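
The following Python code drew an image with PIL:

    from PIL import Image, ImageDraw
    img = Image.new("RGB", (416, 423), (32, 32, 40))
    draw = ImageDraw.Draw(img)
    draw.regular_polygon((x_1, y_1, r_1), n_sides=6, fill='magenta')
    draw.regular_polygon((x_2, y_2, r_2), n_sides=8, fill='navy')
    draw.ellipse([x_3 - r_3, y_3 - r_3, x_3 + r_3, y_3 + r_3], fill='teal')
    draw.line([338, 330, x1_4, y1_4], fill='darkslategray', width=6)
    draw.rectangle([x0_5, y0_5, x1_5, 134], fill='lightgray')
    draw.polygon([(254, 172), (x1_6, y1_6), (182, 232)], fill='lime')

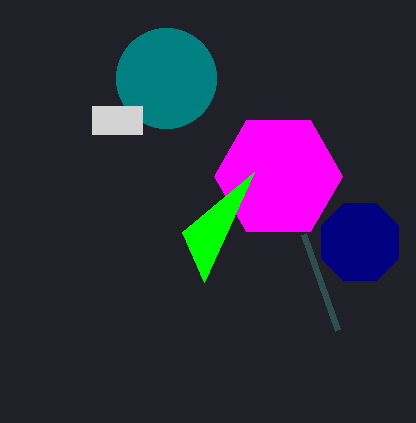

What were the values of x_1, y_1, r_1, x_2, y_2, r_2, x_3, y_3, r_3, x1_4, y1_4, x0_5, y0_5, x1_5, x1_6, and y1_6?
x_1 = 278; y_1 = 176; r_1 = 64; x_2 = 360; y_2 = 242; r_2 = 42; x_3 = 166; y_3 = 78; r_3 = 50; x1_4 = 304; y1_4 = 234; x0_5 = 92; y0_5 = 106; x1_5 = 142; x1_6 = 204; y1_6 = 282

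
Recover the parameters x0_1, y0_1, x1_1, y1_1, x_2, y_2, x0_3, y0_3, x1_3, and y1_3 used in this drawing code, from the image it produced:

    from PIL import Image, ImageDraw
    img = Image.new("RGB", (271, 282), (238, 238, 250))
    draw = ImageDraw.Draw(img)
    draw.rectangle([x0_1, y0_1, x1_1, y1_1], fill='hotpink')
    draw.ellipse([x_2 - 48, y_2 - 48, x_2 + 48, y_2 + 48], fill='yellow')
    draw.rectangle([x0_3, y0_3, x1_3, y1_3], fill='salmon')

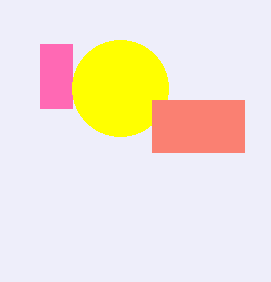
x0_1 = 40, y0_1 = 44, x1_1 = 72, y1_1 = 108, x_2 = 120, y_2 = 88, x0_3 = 152, y0_3 = 100, x1_3 = 244, y1_3 = 152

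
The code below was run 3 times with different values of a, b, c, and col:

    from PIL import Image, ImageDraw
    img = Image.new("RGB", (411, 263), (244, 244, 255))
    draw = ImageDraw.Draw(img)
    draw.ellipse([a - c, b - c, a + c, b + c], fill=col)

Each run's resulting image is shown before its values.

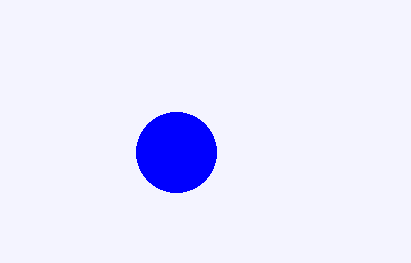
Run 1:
a = 176
b = 152
c = 40
col = 'blue'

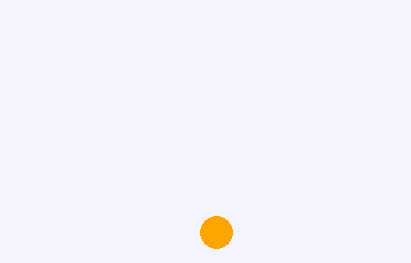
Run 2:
a = 216
b = 232
c = 16
col = 'orange'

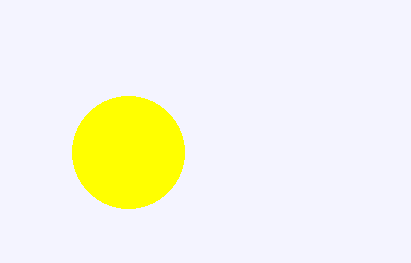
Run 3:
a = 128, b = 152, c = 56, col = 'yellow'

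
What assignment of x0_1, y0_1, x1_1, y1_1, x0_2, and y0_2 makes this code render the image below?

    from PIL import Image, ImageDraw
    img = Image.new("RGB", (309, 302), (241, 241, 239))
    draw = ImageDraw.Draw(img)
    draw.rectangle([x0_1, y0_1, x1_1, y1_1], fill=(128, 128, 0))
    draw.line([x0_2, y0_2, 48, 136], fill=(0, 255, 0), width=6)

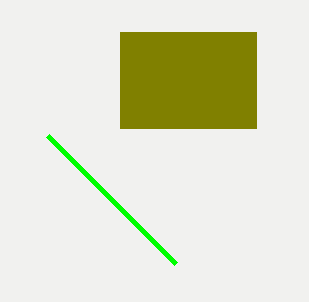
x0_1 = 120
y0_1 = 32
x1_1 = 256
y1_1 = 128
x0_2 = 176
y0_2 = 264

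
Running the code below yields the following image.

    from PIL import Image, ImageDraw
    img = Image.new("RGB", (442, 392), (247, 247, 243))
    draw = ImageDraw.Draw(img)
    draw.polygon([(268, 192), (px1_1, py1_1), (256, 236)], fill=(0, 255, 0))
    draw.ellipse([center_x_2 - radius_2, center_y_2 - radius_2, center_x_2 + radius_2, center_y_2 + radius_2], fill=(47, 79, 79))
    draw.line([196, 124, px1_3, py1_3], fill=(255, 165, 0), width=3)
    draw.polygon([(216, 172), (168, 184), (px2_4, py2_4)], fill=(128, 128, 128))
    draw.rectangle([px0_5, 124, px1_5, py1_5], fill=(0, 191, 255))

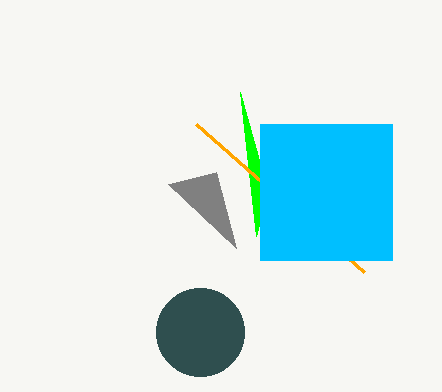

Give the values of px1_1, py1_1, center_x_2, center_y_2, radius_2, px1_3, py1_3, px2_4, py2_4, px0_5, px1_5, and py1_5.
px1_1 = 240
py1_1 = 92
center_x_2 = 200
center_y_2 = 332
radius_2 = 44
px1_3 = 364
py1_3 = 272
px2_4 = 236
py2_4 = 248
px0_5 = 260
px1_5 = 392
py1_5 = 260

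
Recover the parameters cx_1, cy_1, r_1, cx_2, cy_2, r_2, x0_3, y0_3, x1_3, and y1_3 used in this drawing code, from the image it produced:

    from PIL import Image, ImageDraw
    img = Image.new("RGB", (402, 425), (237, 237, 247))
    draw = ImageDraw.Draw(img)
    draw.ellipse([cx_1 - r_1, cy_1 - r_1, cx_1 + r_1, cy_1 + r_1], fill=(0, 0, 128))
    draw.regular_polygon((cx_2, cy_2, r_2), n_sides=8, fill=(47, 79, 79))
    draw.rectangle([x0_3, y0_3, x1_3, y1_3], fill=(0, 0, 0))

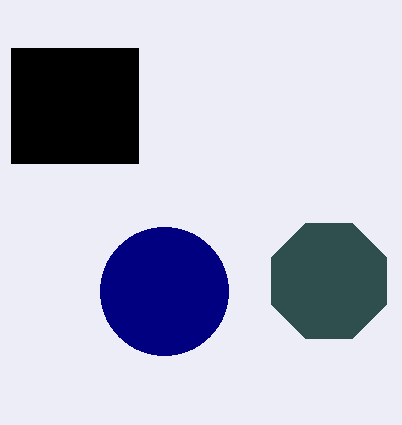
cx_1 = 164; cy_1 = 291; r_1 = 64; cx_2 = 329; cy_2 = 281; r_2 = 62; x0_3 = 11; y0_3 = 48; x1_3 = 138; y1_3 = 163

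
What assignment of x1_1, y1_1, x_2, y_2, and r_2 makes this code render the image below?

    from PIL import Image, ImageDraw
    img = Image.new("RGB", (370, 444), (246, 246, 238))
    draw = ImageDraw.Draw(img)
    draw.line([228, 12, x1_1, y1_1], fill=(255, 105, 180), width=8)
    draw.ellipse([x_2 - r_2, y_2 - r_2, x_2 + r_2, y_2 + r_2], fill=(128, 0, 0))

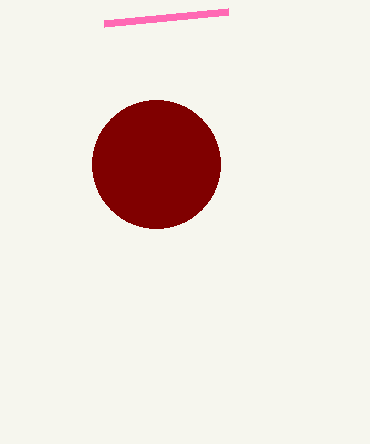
x1_1 = 104, y1_1 = 24, x_2 = 156, y_2 = 164, r_2 = 64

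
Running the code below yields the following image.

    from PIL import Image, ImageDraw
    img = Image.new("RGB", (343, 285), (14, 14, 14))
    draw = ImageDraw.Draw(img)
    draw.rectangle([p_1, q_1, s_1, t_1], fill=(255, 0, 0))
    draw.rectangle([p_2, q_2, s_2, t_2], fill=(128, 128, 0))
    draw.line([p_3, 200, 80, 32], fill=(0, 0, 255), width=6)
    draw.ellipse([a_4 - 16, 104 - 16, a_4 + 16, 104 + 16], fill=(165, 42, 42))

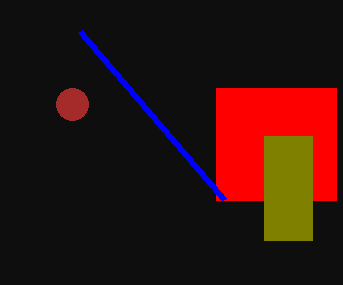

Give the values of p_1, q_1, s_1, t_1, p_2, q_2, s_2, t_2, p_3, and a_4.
p_1 = 216
q_1 = 88
s_1 = 336
t_1 = 200
p_2 = 264
q_2 = 136
s_2 = 312
t_2 = 240
p_3 = 224
a_4 = 72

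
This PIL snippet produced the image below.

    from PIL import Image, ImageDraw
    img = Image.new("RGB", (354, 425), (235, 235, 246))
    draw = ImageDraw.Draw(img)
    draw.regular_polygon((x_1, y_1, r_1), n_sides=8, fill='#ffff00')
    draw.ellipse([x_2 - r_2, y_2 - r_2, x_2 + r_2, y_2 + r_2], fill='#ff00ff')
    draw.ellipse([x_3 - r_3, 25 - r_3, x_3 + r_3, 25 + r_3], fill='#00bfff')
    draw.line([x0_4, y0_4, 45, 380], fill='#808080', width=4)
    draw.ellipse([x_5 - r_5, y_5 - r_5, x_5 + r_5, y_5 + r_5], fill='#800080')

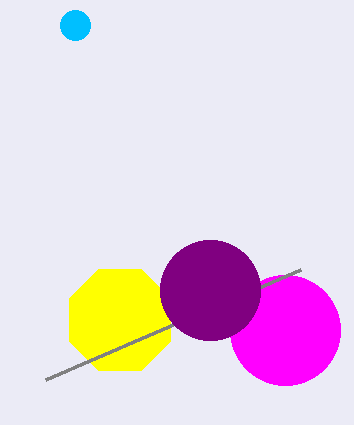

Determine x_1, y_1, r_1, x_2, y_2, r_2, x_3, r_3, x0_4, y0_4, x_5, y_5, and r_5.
x_1 = 120
y_1 = 320
r_1 = 55
x_2 = 285
y_2 = 330
r_2 = 55
x_3 = 75
r_3 = 15
x0_4 = 300
y0_4 = 270
x_5 = 210
y_5 = 290
r_5 = 50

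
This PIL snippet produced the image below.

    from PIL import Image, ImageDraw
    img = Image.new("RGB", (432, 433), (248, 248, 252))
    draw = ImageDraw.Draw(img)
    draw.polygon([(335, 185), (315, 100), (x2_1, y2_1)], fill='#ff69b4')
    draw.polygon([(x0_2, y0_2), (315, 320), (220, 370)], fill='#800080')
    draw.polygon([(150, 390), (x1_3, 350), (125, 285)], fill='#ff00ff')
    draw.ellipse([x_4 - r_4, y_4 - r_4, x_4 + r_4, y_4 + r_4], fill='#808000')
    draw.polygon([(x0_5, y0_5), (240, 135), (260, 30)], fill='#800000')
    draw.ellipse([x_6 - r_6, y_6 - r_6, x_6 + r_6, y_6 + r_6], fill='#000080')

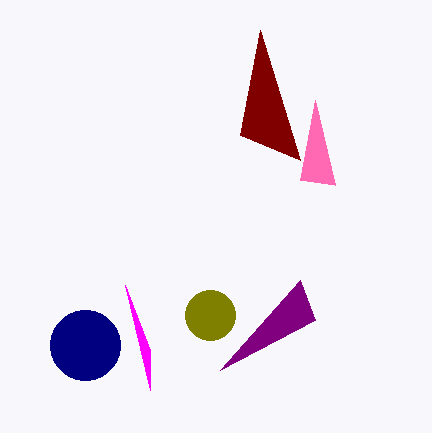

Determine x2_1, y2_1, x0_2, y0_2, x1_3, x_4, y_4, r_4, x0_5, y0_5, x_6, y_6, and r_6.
x2_1 = 300; y2_1 = 180; x0_2 = 300; y0_2 = 280; x1_3 = 150; x_4 = 210; y_4 = 315; r_4 = 25; x0_5 = 300; y0_5 = 160; x_6 = 85; y_6 = 345; r_6 = 35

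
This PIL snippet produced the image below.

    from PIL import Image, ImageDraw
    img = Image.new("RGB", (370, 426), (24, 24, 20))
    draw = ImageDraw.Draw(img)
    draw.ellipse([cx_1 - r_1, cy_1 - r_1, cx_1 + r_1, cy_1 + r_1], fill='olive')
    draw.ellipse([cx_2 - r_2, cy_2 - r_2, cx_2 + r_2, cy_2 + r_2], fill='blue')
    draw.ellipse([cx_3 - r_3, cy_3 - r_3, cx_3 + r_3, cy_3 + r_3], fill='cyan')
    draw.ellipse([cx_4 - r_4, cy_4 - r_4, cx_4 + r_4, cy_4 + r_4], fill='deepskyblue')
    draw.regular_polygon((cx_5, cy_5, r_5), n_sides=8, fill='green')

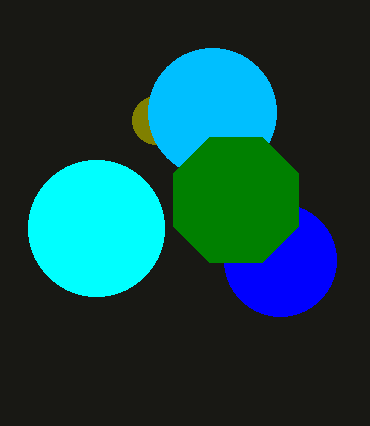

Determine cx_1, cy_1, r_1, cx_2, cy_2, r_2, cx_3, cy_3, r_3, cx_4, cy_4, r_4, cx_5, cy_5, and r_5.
cx_1 = 156; cy_1 = 120; r_1 = 24; cx_2 = 280; cy_2 = 260; r_2 = 56; cx_3 = 96; cy_3 = 228; r_3 = 68; cx_4 = 212; cy_4 = 112; r_4 = 64; cx_5 = 236; cy_5 = 200; r_5 = 68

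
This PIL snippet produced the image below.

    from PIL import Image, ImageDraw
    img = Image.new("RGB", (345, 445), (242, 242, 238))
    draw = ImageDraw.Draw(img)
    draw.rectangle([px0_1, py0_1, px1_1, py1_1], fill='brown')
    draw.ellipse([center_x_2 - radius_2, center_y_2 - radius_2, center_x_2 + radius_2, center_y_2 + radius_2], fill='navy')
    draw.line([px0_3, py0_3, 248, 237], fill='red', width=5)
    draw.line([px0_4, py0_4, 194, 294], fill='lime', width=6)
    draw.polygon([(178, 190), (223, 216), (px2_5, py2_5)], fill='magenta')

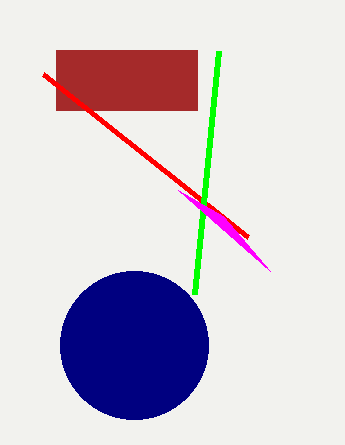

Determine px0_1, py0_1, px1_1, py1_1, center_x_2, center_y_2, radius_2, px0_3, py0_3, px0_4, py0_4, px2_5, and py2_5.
px0_1 = 56
py0_1 = 50
px1_1 = 197
py1_1 = 110
center_x_2 = 134
center_y_2 = 345
radius_2 = 74
px0_3 = 43
py0_3 = 74
px0_4 = 218
py0_4 = 51
px2_5 = 270
py2_5 = 271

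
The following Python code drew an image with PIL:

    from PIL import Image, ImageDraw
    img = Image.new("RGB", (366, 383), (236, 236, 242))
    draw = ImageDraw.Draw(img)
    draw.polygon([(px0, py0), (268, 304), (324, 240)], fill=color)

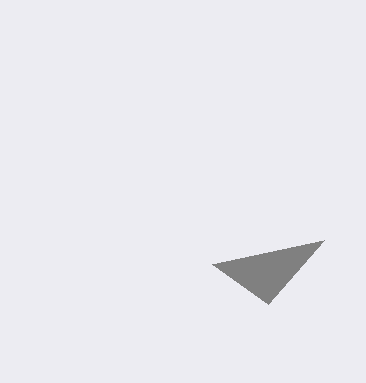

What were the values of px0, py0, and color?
px0 = 212; py0 = 264; color = 'gray'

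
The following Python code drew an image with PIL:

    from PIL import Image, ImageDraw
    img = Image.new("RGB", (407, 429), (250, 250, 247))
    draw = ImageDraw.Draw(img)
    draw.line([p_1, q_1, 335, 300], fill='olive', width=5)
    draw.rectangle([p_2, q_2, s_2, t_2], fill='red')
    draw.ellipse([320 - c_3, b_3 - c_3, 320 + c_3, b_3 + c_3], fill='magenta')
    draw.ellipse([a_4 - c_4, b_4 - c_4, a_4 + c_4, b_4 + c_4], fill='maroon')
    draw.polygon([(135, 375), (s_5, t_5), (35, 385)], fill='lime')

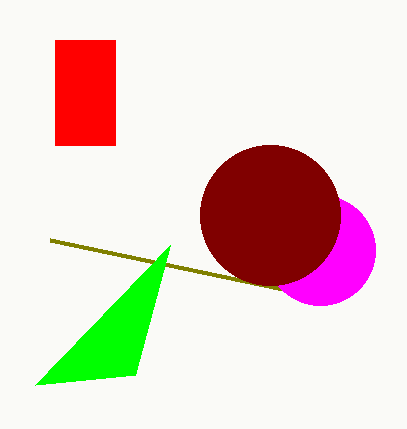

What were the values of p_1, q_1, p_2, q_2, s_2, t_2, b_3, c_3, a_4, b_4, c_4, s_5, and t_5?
p_1 = 50
q_1 = 240
p_2 = 55
q_2 = 40
s_2 = 115
t_2 = 145
b_3 = 250
c_3 = 55
a_4 = 270
b_4 = 215
c_4 = 70
s_5 = 170
t_5 = 245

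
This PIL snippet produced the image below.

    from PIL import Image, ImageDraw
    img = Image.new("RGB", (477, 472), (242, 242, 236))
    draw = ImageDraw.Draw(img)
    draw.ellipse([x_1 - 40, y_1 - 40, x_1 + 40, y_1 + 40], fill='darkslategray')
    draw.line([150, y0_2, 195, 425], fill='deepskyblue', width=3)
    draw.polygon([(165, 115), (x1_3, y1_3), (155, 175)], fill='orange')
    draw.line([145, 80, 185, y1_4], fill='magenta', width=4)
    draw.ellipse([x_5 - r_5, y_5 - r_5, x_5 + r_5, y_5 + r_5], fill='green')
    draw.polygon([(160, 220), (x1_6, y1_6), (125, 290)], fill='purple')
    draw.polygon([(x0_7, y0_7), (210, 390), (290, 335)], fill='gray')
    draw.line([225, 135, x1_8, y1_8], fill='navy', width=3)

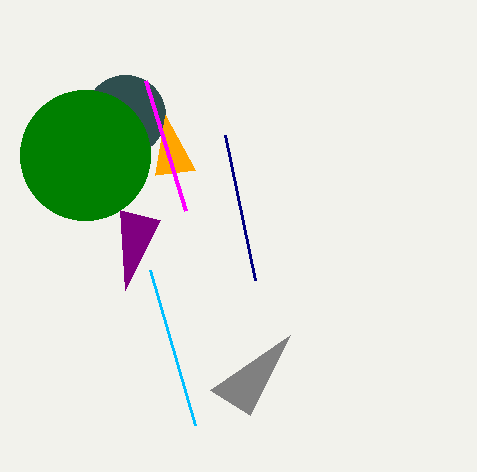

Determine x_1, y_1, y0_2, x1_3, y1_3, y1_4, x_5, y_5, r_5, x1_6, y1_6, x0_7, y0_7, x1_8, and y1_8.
x_1 = 125
y_1 = 115
y0_2 = 270
x1_3 = 195
y1_3 = 170
y1_4 = 210
x_5 = 85
y_5 = 155
r_5 = 65
x1_6 = 120
y1_6 = 210
x0_7 = 250
y0_7 = 415
x1_8 = 255
y1_8 = 280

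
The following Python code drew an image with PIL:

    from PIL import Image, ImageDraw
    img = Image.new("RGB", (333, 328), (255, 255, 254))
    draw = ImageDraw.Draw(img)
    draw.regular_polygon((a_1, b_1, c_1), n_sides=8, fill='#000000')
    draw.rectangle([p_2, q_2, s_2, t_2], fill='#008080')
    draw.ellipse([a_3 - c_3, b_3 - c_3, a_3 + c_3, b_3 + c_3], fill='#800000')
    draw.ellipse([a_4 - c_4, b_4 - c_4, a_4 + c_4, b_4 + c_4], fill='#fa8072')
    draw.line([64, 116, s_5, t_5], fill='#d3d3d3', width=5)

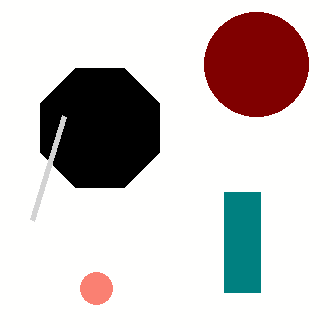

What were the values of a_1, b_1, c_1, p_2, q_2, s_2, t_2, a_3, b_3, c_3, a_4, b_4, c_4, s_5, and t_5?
a_1 = 100
b_1 = 128
c_1 = 64
p_2 = 224
q_2 = 192
s_2 = 260
t_2 = 292
a_3 = 256
b_3 = 64
c_3 = 52
a_4 = 96
b_4 = 288
c_4 = 16
s_5 = 32
t_5 = 220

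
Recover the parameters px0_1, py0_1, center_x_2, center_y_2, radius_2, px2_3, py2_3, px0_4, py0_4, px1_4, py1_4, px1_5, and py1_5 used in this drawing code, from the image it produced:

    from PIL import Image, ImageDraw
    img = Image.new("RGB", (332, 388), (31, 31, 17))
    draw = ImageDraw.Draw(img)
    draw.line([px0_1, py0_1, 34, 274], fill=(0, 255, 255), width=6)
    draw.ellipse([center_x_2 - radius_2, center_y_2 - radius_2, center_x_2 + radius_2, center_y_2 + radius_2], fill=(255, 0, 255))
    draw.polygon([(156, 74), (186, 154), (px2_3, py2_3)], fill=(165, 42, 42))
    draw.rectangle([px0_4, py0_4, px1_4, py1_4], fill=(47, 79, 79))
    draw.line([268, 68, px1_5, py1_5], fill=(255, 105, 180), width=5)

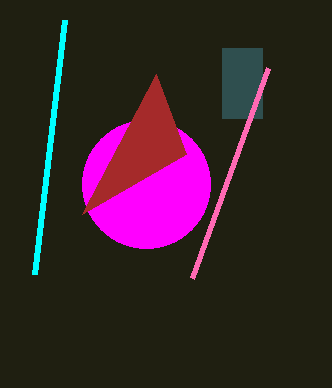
px0_1 = 64; py0_1 = 20; center_x_2 = 146; center_y_2 = 184; radius_2 = 64; px2_3 = 82; py2_3 = 214; px0_4 = 222; py0_4 = 48; px1_4 = 262; py1_4 = 118; px1_5 = 192; py1_5 = 278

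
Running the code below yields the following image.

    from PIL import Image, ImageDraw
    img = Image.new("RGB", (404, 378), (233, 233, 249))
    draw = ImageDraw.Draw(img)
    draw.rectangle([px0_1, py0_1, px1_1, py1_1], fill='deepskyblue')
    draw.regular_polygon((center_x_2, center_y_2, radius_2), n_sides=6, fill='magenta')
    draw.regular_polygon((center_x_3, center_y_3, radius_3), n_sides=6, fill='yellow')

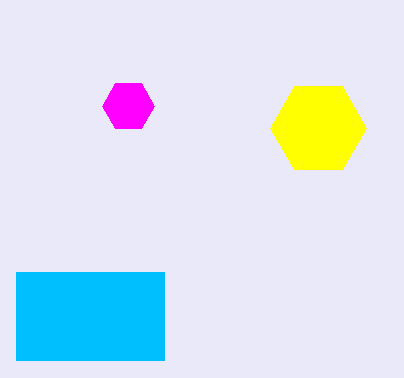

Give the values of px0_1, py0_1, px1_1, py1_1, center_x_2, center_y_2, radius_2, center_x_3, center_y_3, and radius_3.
px0_1 = 16, py0_1 = 272, px1_1 = 164, py1_1 = 360, center_x_2 = 128, center_y_2 = 106, radius_2 = 26, center_x_3 = 318, center_y_3 = 128, radius_3 = 48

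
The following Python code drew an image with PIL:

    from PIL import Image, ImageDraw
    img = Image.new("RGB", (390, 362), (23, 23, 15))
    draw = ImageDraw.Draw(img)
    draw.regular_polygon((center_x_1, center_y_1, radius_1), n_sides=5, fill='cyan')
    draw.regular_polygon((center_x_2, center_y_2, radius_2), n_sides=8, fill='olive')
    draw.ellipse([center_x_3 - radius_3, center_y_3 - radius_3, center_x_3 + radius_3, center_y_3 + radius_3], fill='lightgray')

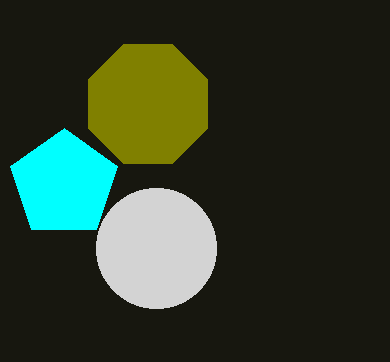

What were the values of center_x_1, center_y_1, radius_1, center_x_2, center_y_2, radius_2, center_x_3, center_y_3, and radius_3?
center_x_1 = 64, center_y_1 = 184, radius_1 = 56, center_x_2 = 148, center_y_2 = 104, radius_2 = 64, center_x_3 = 156, center_y_3 = 248, radius_3 = 60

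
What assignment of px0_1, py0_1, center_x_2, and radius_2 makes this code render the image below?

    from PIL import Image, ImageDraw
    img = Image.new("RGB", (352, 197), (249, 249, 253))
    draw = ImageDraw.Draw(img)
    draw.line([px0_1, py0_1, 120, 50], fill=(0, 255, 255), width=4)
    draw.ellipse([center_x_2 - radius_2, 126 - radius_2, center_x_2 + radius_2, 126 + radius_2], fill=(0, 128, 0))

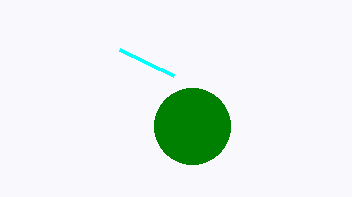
px0_1 = 174
py0_1 = 76
center_x_2 = 192
radius_2 = 38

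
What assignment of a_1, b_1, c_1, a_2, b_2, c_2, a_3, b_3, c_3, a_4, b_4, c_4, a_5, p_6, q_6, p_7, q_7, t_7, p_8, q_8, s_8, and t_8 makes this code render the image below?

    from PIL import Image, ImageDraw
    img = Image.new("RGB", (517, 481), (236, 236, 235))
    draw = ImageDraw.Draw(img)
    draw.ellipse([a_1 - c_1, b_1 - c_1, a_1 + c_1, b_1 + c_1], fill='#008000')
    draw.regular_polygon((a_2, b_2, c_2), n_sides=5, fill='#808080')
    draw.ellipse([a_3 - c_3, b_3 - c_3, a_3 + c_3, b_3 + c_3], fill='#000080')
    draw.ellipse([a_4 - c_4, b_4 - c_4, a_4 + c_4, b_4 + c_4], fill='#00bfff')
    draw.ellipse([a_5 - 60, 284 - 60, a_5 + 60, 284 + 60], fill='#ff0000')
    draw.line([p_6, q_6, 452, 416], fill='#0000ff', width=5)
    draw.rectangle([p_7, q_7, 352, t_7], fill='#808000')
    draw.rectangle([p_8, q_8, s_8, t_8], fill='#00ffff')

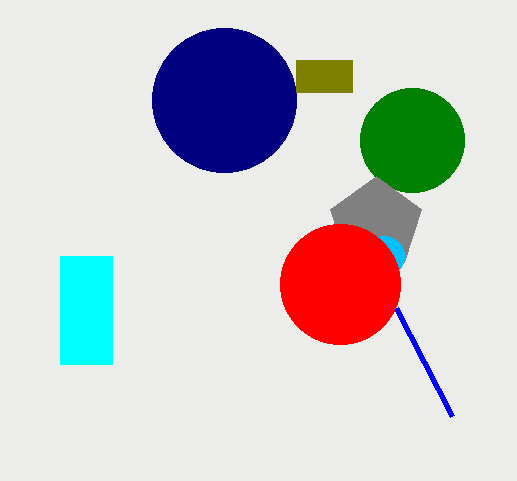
a_1 = 412
b_1 = 140
c_1 = 52
a_2 = 376
b_2 = 224
c_2 = 48
a_3 = 224
b_3 = 100
c_3 = 72
a_4 = 384
b_4 = 256
c_4 = 20
a_5 = 340
p_6 = 396
q_6 = 308
p_7 = 296
q_7 = 60
t_7 = 92
p_8 = 60
q_8 = 256
s_8 = 112
t_8 = 364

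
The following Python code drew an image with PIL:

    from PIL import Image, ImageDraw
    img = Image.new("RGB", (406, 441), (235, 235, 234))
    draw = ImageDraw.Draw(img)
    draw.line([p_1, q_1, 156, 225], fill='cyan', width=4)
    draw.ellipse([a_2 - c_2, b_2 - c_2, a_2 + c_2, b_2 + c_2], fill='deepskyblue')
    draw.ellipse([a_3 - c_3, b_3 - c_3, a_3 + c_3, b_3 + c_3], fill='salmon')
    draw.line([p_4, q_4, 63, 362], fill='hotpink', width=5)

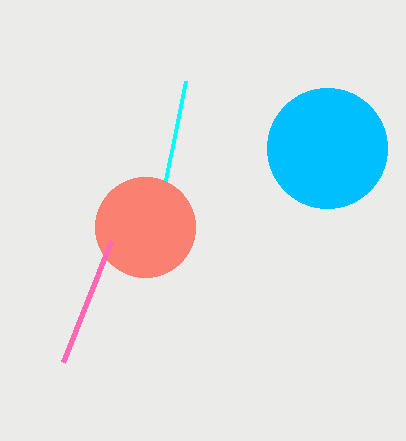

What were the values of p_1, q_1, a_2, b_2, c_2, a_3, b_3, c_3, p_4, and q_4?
p_1 = 185, q_1 = 81, a_2 = 327, b_2 = 148, c_2 = 60, a_3 = 145, b_3 = 227, c_3 = 50, p_4 = 111, q_4 = 241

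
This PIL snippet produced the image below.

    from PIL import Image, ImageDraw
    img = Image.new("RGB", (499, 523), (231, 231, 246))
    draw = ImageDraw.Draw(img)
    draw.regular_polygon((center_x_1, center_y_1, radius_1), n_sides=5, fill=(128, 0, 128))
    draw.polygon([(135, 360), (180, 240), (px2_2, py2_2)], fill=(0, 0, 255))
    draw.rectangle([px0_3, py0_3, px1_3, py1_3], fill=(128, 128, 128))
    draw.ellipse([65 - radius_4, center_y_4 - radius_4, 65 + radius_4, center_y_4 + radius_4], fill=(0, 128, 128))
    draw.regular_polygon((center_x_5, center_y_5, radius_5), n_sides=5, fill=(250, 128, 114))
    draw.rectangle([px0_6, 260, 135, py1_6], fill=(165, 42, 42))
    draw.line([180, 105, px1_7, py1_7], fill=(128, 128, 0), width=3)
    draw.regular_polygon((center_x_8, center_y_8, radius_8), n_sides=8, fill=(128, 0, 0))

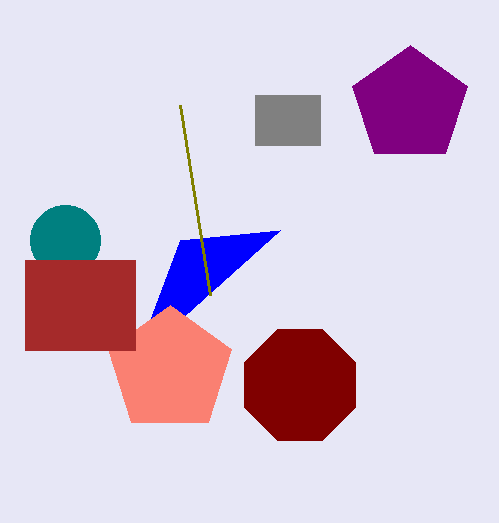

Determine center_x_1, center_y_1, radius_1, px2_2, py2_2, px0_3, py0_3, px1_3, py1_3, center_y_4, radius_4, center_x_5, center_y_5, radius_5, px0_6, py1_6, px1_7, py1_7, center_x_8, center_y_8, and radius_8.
center_x_1 = 410
center_y_1 = 105
radius_1 = 60
px2_2 = 280
py2_2 = 230
px0_3 = 255
py0_3 = 95
px1_3 = 320
py1_3 = 145
center_y_4 = 240
radius_4 = 35
center_x_5 = 170
center_y_5 = 370
radius_5 = 65
px0_6 = 25
py1_6 = 350
px1_7 = 210
py1_7 = 295
center_x_8 = 300
center_y_8 = 385
radius_8 = 60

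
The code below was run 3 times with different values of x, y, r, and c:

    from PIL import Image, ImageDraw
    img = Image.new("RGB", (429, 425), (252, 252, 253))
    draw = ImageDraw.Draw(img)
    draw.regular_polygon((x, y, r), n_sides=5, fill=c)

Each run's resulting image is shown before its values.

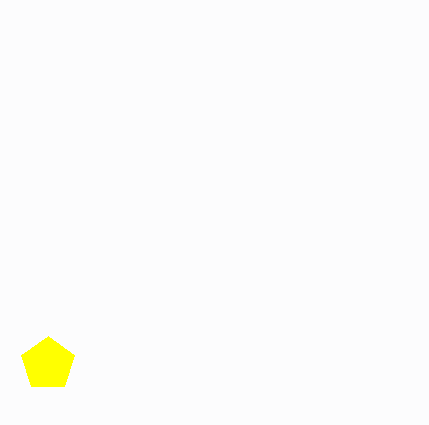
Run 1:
x = 48
y = 364
r = 28
c = 'yellow'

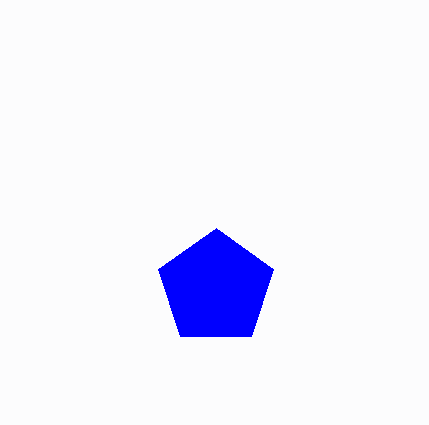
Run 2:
x = 216; y = 288; r = 60; c = 'blue'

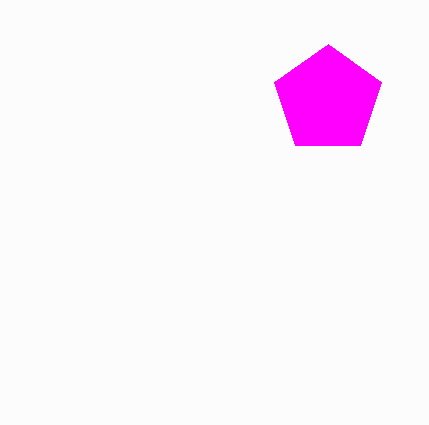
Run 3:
x = 328
y = 100
r = 56
c = 'magenta'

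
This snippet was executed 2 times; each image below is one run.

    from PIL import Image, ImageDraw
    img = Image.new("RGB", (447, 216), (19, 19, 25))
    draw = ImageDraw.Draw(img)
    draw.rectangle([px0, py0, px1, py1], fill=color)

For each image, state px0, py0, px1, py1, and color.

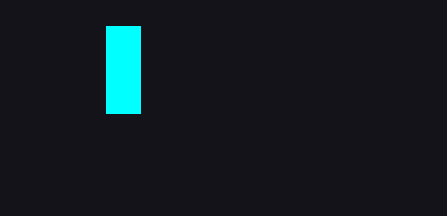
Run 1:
px0 = 106
py0 = 26
px1 = 140
py1 = 113
color = 'cyan'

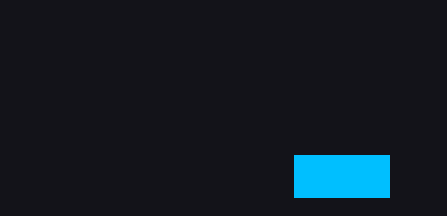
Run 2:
px0 = 294; py0 = 155; px1 = 389; py1 = 197; color = 'deepskyblue'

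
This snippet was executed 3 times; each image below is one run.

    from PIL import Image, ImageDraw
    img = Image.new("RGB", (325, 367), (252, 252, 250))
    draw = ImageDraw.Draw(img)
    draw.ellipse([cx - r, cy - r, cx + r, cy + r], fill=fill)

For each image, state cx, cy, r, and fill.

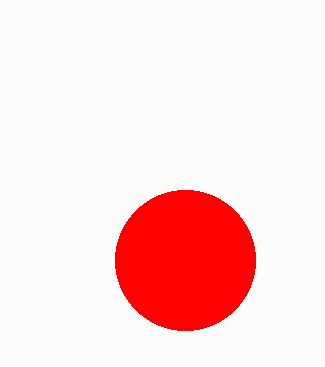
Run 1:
cx = 185, cy = 260, r = 70, fill = 'red'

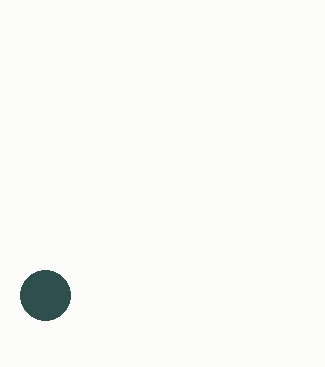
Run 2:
cx = 45; cy = 295; r = 25; fill = 'darkslategray'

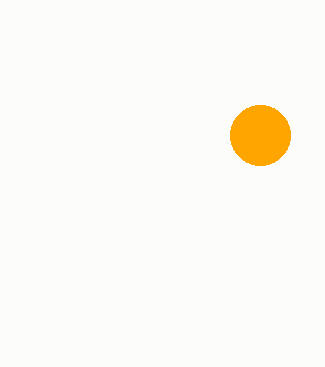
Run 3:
cx = 260; cy = 135; r = 30; fill = 'orange'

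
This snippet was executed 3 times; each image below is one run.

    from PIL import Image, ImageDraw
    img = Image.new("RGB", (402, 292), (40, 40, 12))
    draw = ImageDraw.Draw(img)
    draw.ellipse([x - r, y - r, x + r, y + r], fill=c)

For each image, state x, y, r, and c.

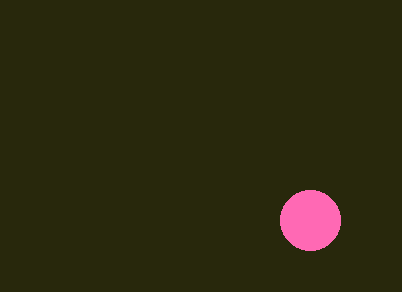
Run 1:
x = 310
y = 220
r = 30
c = 'hotpink'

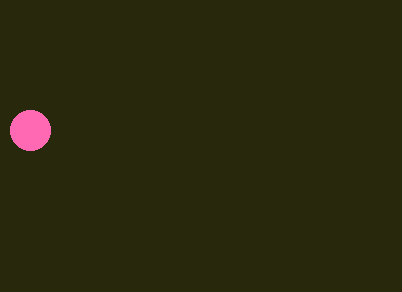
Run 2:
x = 30
y = 130
r = 20
c = 'hotpink'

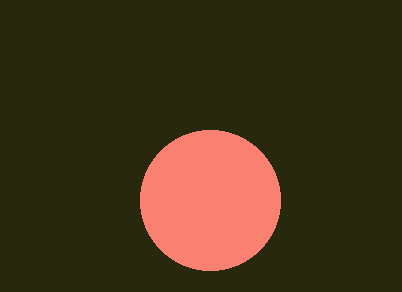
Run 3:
x = 210; y = 200; r = 70; c = 'salmon'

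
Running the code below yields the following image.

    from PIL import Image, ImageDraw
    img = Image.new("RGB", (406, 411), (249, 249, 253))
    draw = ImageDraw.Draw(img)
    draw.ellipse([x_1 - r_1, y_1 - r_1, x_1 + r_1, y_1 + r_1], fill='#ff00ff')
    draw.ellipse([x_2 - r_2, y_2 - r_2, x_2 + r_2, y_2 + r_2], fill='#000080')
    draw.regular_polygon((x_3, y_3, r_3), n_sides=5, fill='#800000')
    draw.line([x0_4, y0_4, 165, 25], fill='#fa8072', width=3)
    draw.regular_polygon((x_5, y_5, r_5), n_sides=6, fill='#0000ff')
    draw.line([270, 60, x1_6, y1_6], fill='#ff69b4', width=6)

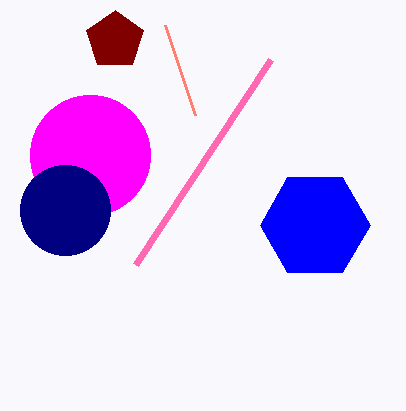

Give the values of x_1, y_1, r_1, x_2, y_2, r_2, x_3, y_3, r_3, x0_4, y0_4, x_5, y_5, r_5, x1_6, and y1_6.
x_1 = 90
y_1 = 155
r_1 = 60
x_2 = 65
y_2 = 210
r_2 = 45
x_3 = 115
y_3 = 40
r_3 = 30
x0_4 = 195
y0_4 = 115
x_5 = 315
y_5 = 225
r_5 = 55
x1_6 = 135
y1_6 = 265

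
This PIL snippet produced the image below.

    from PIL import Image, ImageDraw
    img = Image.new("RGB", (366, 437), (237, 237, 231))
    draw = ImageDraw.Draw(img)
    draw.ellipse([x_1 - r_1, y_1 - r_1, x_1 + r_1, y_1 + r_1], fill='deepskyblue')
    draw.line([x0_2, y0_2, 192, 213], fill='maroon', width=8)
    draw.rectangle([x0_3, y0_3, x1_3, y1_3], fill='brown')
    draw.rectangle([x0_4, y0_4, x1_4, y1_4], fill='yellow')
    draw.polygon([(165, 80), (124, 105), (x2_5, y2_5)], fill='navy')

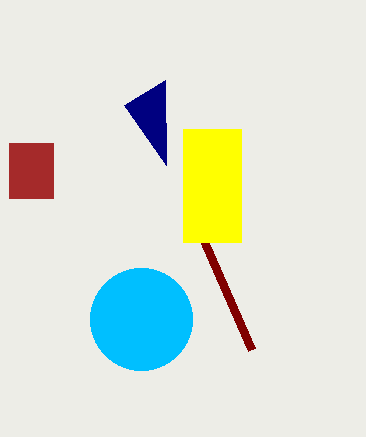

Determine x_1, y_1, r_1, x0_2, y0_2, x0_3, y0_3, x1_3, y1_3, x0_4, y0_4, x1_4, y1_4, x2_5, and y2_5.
x_1 = 141, y_1 = 319, r_1 = 51, x0_2 = 252, y0_2 = 350, x0_3 = 9, y0_3 = 143, x1_3 = 53, y1_3 = 198, x0_4 = 183, y0_4 = 129, x1_4 = 241, y1_4 = 242, x2_5 = 166, y2_5 = 165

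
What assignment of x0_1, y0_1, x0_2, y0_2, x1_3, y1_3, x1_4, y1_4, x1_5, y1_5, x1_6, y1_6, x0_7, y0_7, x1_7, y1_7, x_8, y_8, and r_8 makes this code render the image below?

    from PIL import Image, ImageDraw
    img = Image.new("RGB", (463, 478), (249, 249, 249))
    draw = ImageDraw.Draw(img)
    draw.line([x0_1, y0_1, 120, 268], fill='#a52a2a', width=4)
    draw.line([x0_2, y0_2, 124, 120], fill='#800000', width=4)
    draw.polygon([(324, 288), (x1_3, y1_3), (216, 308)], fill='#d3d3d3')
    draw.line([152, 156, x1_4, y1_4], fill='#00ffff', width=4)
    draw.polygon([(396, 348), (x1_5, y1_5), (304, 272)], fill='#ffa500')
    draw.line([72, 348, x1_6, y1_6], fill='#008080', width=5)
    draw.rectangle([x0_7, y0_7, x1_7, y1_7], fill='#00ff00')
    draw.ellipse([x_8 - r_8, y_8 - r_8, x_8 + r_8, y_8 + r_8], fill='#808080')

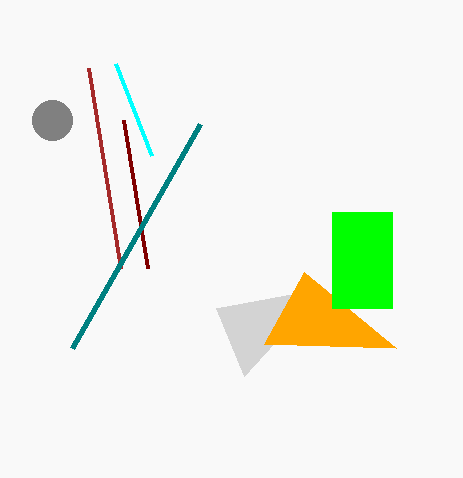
x0_1 = 88; y0_1 = 68; x0_2 = 148; y0_2 = 268; x1_3 = 244; y1_3 = 376; x1_4 = 116; y1_4 = 64; x1_5 = 264; y1_5 = 344; x1_6 = 200; y1_6 = 124; x0_7 = 332; y0_7 = 212; x1_7 = 392; y1_7 = 308; x_8 = 52; y_8 = 120; r_8 = 20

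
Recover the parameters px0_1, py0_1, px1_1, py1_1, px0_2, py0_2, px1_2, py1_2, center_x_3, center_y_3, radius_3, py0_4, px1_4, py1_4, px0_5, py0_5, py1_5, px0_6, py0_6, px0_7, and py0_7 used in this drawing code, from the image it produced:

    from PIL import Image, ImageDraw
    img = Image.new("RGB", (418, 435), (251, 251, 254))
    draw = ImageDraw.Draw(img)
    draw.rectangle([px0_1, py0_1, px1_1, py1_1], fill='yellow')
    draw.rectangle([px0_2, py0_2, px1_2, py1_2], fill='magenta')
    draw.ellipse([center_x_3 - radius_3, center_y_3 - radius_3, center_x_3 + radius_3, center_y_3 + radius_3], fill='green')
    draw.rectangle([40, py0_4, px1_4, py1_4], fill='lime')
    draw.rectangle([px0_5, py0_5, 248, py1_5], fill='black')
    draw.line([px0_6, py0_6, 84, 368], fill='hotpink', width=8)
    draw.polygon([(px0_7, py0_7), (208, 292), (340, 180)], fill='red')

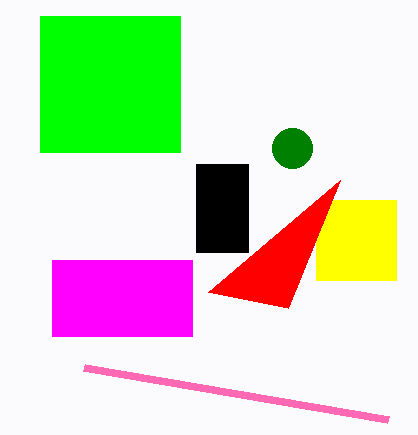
px0_1 = 316
py0_1 = 200
px1_1 = 396
py1_1 = 280
px0_2 = 52
py0_2 = 260
px1_2 = 192
py1_2 = 336
center_x_3 = 292
center_y_3 = 148
radius_3 = 20
py0_4 = 16
px1_4 = 180
py1_4 = 152
px0_5 = 196
py0_5 = 164
py1_5 = 252
px0_6 = 388
py0_6 = 420
px0_7 = 288
py0_7 = 308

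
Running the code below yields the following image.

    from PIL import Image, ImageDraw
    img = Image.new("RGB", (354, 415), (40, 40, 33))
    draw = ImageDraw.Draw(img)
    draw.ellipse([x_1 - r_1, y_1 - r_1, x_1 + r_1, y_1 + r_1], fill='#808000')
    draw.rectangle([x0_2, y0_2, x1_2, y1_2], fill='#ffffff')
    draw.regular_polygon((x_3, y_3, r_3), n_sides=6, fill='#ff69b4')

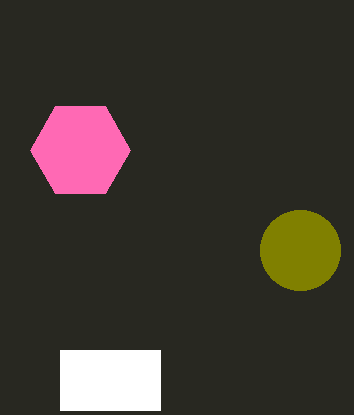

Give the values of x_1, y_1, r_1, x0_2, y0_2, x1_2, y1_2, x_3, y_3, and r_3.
x_1 = 300; y_1 = 250; r_1 = 40; x0_2 = 60; y0_2 = 350; x1_2 = 160; y1_2 = 410; x_3 = 80; y_3 = 150; r_3 = 50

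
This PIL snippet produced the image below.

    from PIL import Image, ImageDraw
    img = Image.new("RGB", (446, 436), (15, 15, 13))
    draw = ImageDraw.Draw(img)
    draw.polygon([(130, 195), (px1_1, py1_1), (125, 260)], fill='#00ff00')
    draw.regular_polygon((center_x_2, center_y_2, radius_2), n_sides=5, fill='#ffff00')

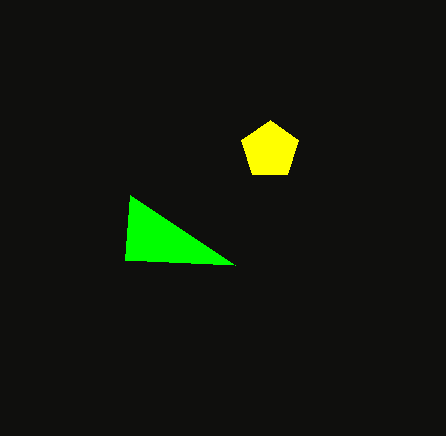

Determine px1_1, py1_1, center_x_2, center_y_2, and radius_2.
px1_1 = 235; py1_1 = 265; center_x_2 = 270; center_y_2 = 150; radius_2 = 30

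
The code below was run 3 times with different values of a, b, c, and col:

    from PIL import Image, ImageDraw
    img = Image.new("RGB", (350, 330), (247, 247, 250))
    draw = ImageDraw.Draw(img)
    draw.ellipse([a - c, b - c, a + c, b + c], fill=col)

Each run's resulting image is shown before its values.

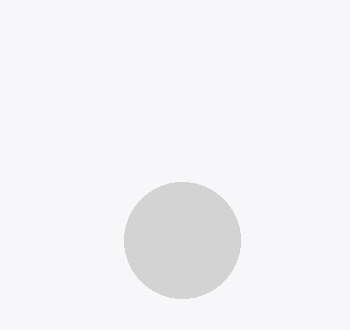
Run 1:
a = 182; b = 240; c = 58; col = 'lightgray'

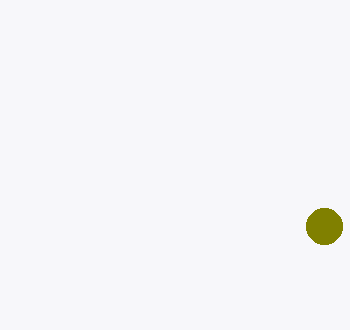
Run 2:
a = 324
b = 226
c = 18
col = 'olive'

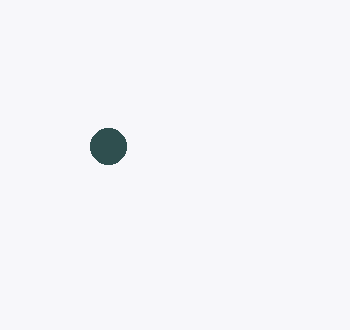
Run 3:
a = 108
b = 146
c = 18
col = 'darkslategray'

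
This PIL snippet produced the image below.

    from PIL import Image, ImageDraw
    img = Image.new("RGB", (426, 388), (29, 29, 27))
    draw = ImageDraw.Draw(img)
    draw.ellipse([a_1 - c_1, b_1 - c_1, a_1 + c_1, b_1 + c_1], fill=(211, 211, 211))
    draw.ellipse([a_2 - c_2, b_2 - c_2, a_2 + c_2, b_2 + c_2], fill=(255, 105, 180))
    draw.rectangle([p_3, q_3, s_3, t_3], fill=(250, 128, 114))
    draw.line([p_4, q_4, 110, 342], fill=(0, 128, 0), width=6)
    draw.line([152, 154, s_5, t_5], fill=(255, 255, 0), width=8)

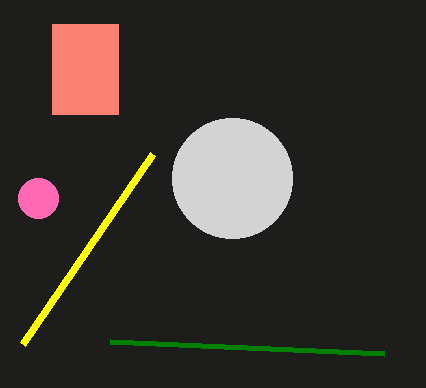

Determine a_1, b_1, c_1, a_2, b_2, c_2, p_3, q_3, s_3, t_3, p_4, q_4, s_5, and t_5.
a_1 = 232, b_1 = 178, c_1 = 60, a_2 = 38, b_2 = 198, c_2 = 20, p_3 = 52, q_3 = 24, s_3 = 118, t_3 = 114, p_4 = 384, q_4 = 354, s_5 = 22, t_5 = 344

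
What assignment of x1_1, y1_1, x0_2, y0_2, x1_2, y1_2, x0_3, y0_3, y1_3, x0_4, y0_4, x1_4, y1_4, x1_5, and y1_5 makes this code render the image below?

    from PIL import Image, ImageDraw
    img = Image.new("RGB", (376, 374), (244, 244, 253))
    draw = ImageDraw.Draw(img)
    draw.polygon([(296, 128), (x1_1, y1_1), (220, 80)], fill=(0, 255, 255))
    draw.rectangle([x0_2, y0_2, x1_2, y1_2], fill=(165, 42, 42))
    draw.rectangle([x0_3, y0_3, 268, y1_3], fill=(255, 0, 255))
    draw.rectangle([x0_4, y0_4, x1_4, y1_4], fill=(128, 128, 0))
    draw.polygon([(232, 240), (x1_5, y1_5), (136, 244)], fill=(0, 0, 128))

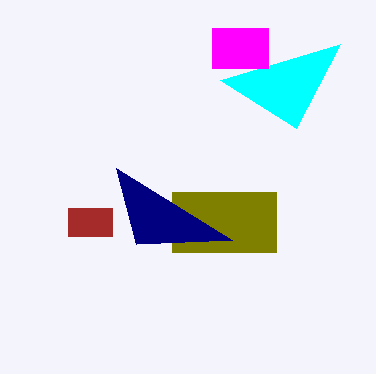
x1_1 = 340, y1_1 = 44, x0_2 = 68, y0_2 = 208, x1_2 = 112, y1_2 = 236, x0_3 = 212, y0_3 = 28, y1_3 = 68, x0_4 = 172, y0_4 = 192, x1_4 = 276, y1_4 = 252, x1_5 = 116, y1_5 = 168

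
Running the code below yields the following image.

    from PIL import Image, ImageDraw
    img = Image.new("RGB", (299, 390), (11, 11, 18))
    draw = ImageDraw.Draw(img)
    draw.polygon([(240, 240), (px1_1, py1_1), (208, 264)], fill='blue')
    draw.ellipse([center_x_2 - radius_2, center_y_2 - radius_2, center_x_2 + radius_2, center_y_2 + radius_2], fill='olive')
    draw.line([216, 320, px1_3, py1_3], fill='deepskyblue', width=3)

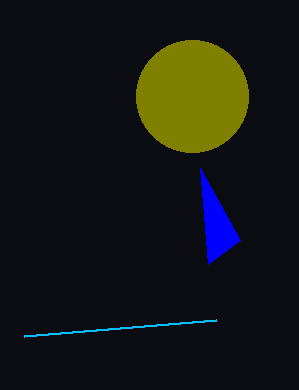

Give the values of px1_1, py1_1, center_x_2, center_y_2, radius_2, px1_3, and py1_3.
px1_1 = 200; py1_1 = 168; center_x_2 = 192; center_y_2 = 96; radius_2 = 56; px1_3 = 24; py1_3 = 336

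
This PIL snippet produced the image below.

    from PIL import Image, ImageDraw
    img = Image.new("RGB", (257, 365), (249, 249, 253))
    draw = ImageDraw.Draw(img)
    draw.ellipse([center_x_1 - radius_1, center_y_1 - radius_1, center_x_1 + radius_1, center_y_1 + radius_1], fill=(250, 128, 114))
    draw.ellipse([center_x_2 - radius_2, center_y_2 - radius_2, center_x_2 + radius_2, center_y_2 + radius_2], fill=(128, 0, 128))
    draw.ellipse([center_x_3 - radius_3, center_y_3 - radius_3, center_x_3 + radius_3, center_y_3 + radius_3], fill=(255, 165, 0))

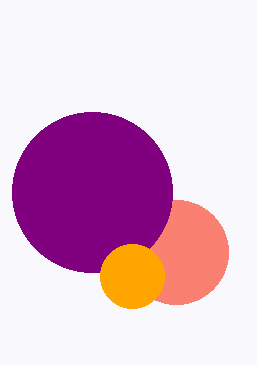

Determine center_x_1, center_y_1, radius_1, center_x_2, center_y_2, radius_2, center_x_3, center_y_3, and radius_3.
center_x_1 = 176; center_y_1 = 252; radius_1 = 52; center_x_2 = 92; center_y_2 = 192; radius_2 = 80; center_x_3 = 132; center_y_3 = 276; radius_3 = 32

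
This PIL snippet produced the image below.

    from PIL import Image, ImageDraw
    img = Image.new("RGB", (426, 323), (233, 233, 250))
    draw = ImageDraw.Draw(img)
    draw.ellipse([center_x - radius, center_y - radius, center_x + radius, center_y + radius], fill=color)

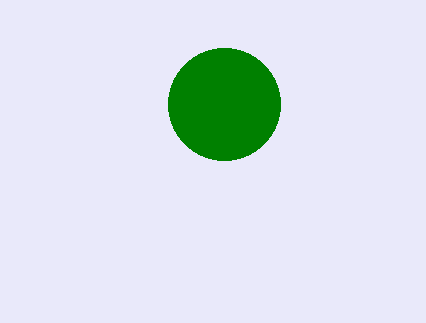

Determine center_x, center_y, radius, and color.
center_x = 224
center_y = 104
radius = 56
color = 'green'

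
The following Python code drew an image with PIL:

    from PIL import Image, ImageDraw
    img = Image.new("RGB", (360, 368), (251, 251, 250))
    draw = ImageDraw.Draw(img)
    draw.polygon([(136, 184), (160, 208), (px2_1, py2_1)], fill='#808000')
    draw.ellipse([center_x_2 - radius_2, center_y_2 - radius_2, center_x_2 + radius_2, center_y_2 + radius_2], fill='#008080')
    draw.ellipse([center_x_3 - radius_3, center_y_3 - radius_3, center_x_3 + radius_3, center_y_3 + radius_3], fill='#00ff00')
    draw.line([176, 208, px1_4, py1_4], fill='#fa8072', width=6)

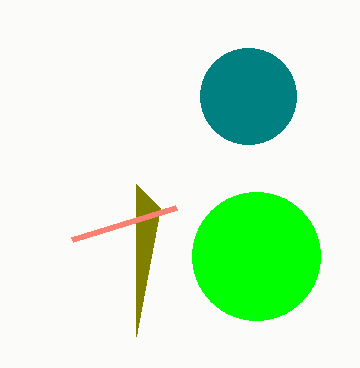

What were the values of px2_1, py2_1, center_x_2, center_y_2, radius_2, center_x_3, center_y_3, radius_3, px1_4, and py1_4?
px2_1 = 136, py2_1 = 336, center_x_2 = 248, center_y_2 = 96, radius_2 = 48, center_x_3 = 256, center_y_3 = 256, radius_3 = 64, px1_4 = 72, py1_4 = 240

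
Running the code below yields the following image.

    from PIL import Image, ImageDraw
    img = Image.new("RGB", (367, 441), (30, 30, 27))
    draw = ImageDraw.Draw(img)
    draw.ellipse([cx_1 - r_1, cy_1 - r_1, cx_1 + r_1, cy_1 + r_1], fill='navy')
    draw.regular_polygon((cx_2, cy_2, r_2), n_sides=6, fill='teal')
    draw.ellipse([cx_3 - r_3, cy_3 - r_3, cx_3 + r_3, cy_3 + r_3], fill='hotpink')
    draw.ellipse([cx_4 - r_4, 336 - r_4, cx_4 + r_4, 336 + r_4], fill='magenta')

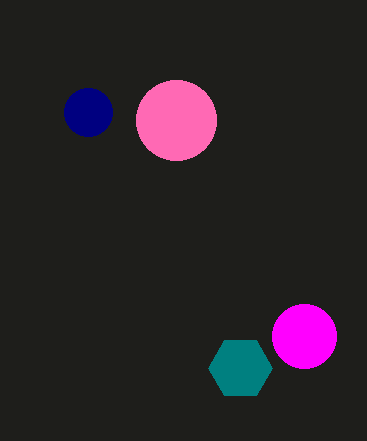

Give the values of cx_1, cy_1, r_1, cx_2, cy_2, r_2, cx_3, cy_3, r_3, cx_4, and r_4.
cx_1 = 88
cy_1 = 112
r_1 = 24
cx_2 = 240
cy_2 = 368
r_2 = 32
cx_3 = 176
cy_3 = 120
r_3 = 40
cx_4 = 304
r_4 = 32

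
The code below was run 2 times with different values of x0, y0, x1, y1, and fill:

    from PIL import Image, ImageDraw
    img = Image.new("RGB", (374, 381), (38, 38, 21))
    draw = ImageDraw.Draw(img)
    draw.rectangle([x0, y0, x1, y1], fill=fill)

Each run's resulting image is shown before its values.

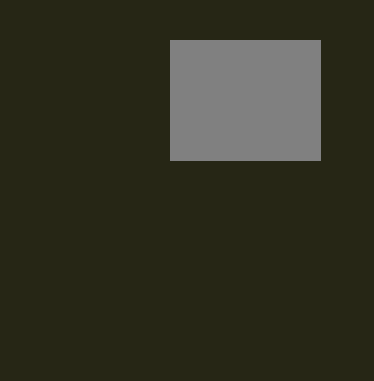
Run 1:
x0 = 170; y0 = 40; x1 = 320; y1 = 160; fill = 'gray'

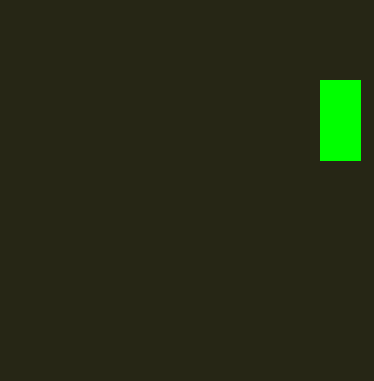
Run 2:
x0 = 320, y0 = 80, x1 = 360, y1 = 160, fill = 'lime'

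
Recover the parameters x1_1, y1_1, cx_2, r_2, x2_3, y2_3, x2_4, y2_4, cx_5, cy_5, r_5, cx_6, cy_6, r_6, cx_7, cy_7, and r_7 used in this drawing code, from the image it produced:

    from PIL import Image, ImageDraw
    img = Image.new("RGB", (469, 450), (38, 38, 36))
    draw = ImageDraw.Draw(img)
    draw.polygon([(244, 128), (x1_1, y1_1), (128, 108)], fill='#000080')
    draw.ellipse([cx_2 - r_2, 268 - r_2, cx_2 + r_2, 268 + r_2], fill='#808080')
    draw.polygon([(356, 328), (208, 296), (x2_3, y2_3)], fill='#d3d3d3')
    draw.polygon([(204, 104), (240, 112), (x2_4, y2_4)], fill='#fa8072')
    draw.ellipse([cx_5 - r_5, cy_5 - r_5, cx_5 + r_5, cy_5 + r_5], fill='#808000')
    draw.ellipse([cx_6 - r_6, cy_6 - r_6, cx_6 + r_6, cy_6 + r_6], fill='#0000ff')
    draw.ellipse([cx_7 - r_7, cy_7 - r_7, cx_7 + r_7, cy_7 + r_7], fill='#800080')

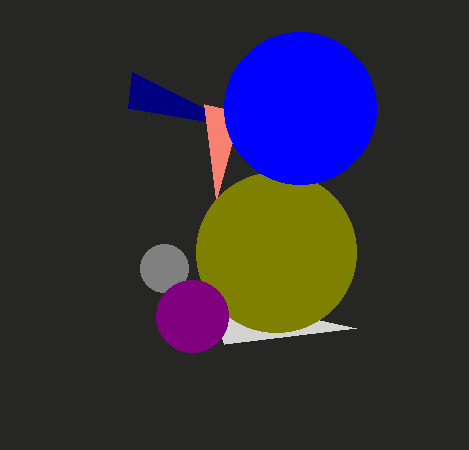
x1_1 = 132
y1_1 = 72
cx_2 = 164
r_2 = 24
x2_3 = 224
y2_3 = 344
x2_4 = 216
y2_4 = 200
cx_5 = 276
cy_5 = 252
r_5 = 80
cx_6 = 300
cy_6 = 108
r_6 = 76
cx_7 = 192
cy_7 = 316
r_7 = 36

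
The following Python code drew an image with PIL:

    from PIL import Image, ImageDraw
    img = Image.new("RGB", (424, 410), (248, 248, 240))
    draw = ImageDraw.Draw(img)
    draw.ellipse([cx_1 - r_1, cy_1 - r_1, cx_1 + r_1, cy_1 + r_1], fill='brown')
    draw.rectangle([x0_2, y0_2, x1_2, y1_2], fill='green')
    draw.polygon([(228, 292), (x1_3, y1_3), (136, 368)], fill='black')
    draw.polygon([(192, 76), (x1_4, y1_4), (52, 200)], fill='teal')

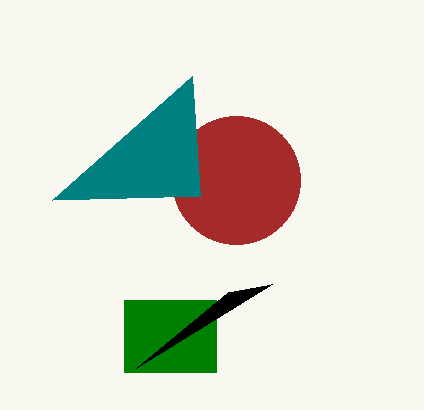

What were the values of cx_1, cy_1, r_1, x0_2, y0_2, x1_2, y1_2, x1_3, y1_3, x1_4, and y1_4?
cx_1 = 236
cy_1 = 180
r_1 = 64
x0_2 = 124
y0_2 = 300
x1_2 = 216
y1_2 = 372
x1_3 = 272
y1_3 = 284
x1_4 = 200
y1_4 = 196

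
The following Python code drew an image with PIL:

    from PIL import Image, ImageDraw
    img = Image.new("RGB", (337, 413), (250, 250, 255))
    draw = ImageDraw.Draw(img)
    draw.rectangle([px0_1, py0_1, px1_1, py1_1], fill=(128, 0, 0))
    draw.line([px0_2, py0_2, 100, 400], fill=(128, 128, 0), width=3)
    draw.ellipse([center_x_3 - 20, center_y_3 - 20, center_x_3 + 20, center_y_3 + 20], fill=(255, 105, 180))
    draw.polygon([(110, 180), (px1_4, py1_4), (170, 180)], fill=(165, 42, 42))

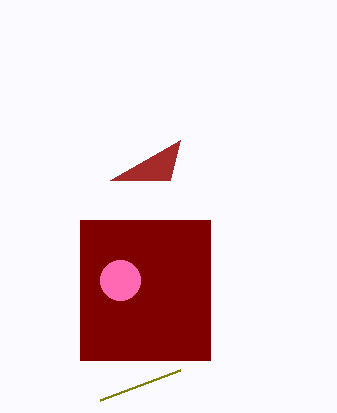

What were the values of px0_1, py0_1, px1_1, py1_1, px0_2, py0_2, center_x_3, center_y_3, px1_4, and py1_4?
px0_1 = 80, py0_1 = 220, px1_1 = 210, py1_1 = 360, px0_2 = 180, py0_2 = 370, center_x_3 = 120, center_y_3 = 280, px1_4 = 180, py1_4 = 140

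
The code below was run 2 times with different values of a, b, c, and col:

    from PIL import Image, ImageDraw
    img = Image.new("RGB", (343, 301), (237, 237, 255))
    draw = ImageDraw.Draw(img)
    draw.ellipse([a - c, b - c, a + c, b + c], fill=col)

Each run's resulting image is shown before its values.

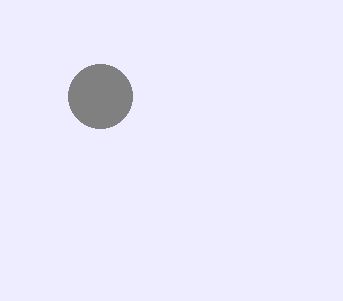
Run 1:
a = 100, b = 96, c = 32, col = 'gray'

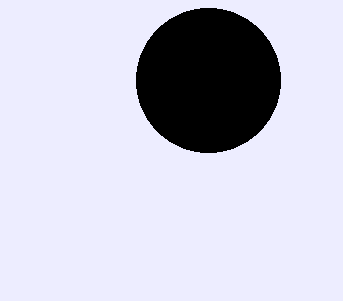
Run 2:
a = 208, b = 80, c = 72, col = 'black'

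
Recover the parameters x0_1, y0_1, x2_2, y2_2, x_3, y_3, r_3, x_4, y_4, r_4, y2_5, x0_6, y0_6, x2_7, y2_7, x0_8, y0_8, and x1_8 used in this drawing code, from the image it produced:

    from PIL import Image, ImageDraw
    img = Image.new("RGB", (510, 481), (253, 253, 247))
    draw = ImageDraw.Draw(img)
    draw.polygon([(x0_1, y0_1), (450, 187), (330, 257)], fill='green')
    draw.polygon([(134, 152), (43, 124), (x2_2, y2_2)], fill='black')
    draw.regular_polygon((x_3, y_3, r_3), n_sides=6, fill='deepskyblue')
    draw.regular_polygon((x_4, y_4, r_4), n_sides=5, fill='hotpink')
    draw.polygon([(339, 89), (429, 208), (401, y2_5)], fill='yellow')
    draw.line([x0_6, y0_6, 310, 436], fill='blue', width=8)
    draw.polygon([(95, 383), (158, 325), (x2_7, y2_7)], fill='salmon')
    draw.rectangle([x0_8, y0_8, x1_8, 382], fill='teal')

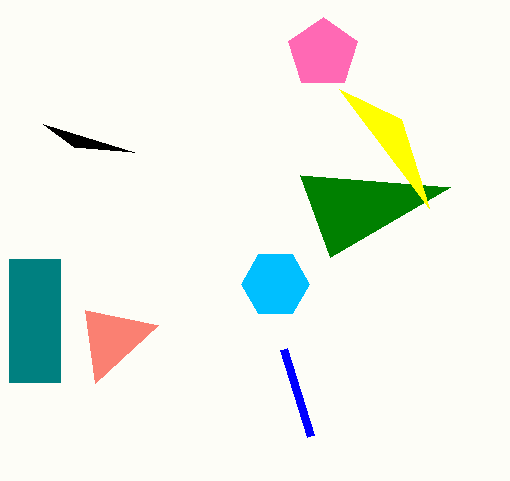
x0_1 = 300; y0_1 = 175; x2_2 = 74; y2_2 = 147; x_3 = 275; y_3 = 284; r_3 = 34; x_4 = 323; y_4 = 53; r_4 = 36; y2_5 = 119; x0_6 = 283; y0_6 = 349; x2_7 = 85; y2_7 = 310; x0_8 = 9; y0_8 = 259; x1_8 = 60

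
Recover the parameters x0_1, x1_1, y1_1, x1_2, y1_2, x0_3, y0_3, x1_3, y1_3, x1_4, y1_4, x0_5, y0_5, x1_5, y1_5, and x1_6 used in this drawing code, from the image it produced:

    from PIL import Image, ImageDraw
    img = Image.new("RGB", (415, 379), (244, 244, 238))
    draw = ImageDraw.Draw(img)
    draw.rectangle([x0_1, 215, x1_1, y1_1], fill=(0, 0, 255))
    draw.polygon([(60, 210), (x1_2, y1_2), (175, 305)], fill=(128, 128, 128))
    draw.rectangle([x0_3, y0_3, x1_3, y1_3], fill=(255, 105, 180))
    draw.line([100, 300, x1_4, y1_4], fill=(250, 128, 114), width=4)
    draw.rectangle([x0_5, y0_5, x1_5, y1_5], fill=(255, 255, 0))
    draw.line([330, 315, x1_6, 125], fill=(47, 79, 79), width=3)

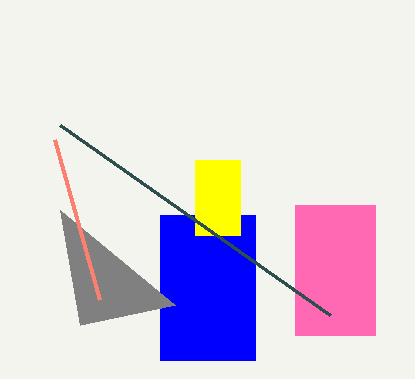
x0_1 = 160
x1_1 = 255
y1_1 = 360
x1_2 = 80
y1_2 = 325
x0_3 = 295
y0_3 = 205
x1_3 = 375
y1_3 = 335
x1_4 = 55
y1_4 = 140
x0_5 = 195
y0_5 = 160
x1_5 = 240
y1_5 = 235
x1_6 = 60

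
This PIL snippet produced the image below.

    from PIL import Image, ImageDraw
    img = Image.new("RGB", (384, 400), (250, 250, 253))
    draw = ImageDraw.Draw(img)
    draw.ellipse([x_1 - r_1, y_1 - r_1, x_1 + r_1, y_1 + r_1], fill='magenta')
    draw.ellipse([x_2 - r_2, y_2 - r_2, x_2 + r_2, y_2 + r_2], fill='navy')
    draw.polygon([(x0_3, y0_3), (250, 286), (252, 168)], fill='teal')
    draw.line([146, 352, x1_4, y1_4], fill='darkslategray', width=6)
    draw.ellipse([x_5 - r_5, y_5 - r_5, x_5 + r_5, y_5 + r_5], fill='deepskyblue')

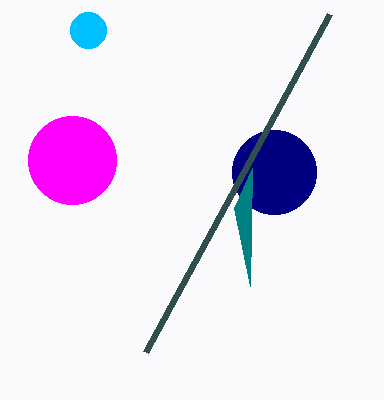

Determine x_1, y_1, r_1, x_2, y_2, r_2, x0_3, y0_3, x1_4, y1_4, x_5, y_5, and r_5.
x_1 = 72; y_1 = 160; r_1 = 44; x_2 = 274; y_2 = 172; r_2 = 42; x0_3 = 234; y0_3 = 208; x1_4 = 330; y1_4 = 14; x_5 = 88; y_5 = 30; r_5 = 18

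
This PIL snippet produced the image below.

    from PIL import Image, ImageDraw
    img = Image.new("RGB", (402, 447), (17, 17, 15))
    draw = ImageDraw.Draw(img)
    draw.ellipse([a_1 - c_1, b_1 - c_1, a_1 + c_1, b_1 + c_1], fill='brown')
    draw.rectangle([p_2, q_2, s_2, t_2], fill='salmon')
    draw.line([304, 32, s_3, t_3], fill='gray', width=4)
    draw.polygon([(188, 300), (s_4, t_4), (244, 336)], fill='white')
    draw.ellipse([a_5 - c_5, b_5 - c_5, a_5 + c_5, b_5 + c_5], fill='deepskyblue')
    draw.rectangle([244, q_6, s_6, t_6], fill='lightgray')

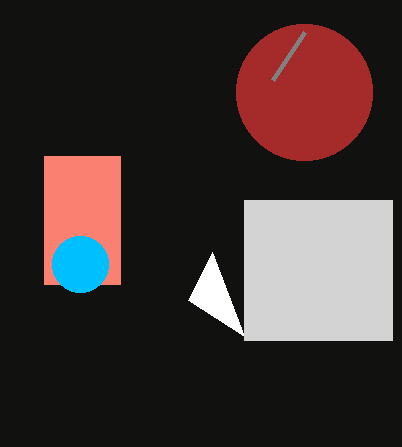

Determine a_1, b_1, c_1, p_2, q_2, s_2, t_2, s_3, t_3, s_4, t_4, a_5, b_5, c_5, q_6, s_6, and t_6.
a_1 = 304
b_1 = 92
c_1 = 68
p_2 = 44
q_2 = 156
s_2 = 120
t_2 = 284
s_3 = 272
t_3 = 80
s_4 = 212
t_4 = 252
a_5 = 80
b_5 = 264
c_5 = 28
q_6 = 200
s_6 = 392
t_6 = 340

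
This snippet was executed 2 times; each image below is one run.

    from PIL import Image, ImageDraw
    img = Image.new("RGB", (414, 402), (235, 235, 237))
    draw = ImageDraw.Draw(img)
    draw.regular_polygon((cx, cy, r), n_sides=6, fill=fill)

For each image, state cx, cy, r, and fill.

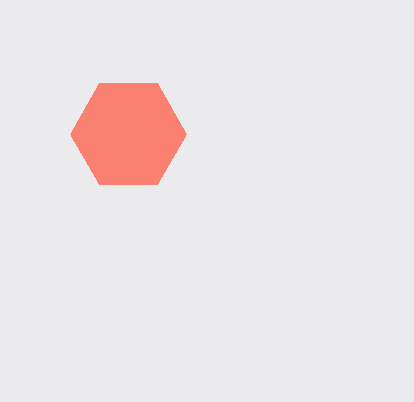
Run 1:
cx = 128, cy = 134, r = 58, fill = 'salmon'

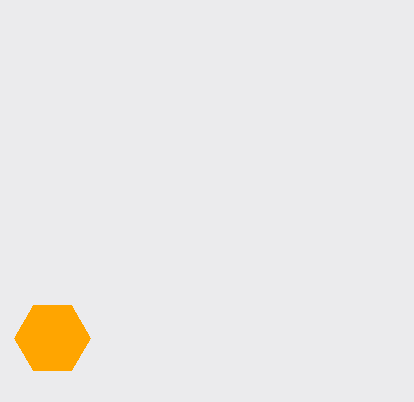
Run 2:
cx = 52
cy = 338
r = 38
fill = 'orange'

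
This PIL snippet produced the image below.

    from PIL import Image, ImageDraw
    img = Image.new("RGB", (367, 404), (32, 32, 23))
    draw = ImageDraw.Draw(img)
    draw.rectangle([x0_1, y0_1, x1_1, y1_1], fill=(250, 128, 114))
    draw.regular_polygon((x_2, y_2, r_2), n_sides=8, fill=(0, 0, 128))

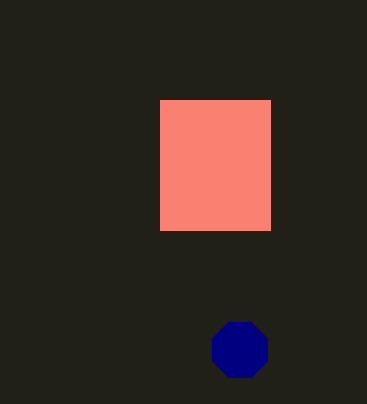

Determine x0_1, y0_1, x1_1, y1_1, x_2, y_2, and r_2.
x0_1 = 160; y0_1 = 100; x1_1 = 270; y1_1 = 230; x_2 = 240; y_2 = 350; r_2 = 30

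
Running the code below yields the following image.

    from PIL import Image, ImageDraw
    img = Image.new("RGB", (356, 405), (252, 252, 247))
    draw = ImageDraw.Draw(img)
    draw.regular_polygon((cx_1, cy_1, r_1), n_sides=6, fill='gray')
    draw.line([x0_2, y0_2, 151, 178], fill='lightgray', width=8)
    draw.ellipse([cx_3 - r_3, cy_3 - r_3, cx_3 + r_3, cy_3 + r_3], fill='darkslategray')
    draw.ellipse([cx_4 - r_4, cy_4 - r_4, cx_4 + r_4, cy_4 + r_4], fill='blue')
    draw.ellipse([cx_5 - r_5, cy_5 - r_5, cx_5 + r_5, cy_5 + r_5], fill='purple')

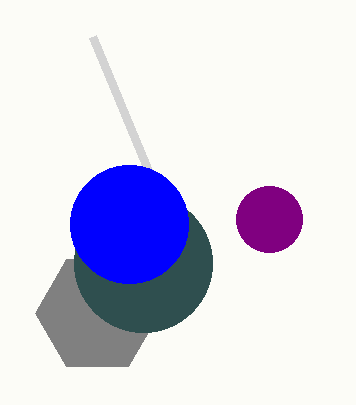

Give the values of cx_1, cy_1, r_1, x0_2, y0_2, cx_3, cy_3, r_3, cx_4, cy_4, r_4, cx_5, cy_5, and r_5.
cx_1 = 97
cy_1 = 313
r_1 = 62
x0_2 = 92
y0_2 = 36
cx_3 = 143
cy_3 = 263
r_3 = 69
cx_4 = 129
cy_4 = 224
r_4 = 59
cx_5 = 269
cy_5 = 219
r_5 = 33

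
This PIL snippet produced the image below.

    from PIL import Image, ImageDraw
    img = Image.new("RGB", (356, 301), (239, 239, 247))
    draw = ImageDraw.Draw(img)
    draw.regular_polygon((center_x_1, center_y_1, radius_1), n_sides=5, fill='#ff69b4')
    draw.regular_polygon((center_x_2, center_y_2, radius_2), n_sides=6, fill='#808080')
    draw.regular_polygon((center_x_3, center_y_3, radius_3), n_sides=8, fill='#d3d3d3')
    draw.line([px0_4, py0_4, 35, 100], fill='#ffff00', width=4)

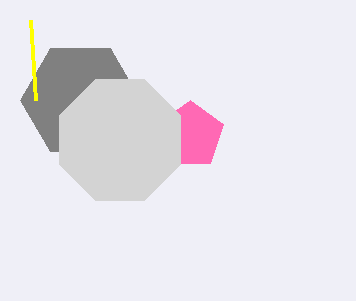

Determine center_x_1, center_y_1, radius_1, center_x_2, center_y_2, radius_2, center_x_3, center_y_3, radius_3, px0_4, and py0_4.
center_x_1 = 190, center_y_1 = 135, radius_1 = 35, center_x_2 = 80, center_y_2 = 100, radius_2 = 60, center_x_3 = 120, center_y_3 = 140, radius_3 = 65, px0_4 = 30, py0_4 = 20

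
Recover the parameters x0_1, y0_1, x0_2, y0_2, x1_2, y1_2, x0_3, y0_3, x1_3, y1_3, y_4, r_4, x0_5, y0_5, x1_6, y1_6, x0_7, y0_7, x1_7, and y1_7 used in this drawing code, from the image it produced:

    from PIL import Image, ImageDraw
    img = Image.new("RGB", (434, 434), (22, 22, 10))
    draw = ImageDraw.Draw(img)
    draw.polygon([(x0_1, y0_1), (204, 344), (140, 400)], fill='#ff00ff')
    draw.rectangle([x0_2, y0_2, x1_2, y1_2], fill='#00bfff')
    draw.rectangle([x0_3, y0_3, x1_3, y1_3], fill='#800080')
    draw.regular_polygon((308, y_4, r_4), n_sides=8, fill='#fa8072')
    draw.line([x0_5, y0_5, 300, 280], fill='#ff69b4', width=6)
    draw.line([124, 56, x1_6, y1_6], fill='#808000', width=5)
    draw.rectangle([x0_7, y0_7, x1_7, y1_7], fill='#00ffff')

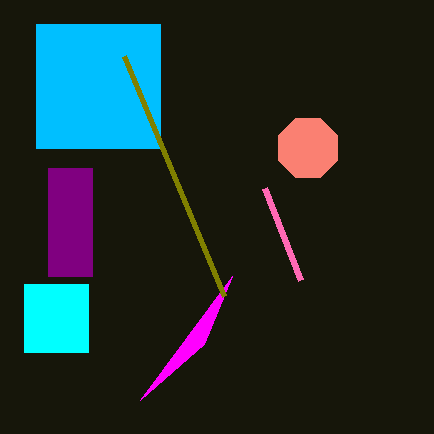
x0_1 = 232, y0_1 = 276, x0_2 = 36, y0_2 = 24, x1_2 = 160, y1_2 = 148, x0_3 = 48, y0_3 = 168, x1_3 = 92, y1_3 = 276, y_4 = 148, r_4 = 32, x0_5 = 264, y0_5 = 188, x1_6 = 224, y1_6 = 296, x0_7 = 24, y0_7 = 284, x1_7 = 88, y1_7 = 352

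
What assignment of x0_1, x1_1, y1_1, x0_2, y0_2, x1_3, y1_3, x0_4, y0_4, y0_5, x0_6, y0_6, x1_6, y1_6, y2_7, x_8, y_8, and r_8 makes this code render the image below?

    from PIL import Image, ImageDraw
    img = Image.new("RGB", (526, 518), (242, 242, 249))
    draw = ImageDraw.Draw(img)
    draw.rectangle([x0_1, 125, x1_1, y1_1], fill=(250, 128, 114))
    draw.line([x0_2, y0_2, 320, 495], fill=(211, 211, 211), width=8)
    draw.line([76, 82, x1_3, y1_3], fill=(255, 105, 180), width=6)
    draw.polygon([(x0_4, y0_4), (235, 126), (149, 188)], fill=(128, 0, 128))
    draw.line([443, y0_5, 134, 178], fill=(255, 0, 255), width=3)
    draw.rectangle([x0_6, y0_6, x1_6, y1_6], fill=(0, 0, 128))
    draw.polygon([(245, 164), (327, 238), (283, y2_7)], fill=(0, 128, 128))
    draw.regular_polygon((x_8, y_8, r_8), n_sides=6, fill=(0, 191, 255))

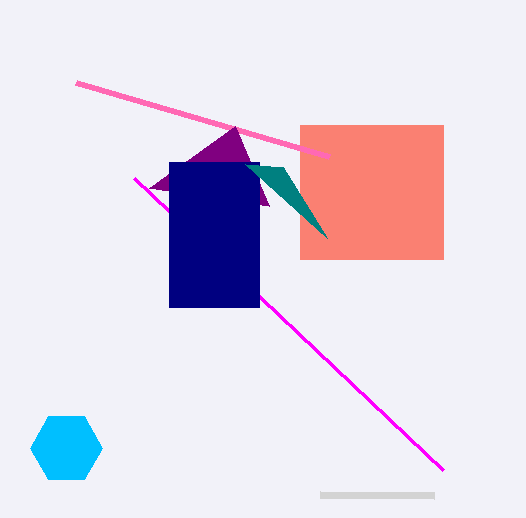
x0_1 = 300
x1_1 = 443
y1_1 = 259
x0_2 = 434
y0_2 = 496
x1_3 = 329
y1_3 = 156
x0_4 = 269
y0_4 = 206
y0_5 = 470
x0_6 = 169
y0_6 = 162
x1_6 = 259
y1_6 = 307
y2_7 = 167
x_8 = 66
y_8 = 448
r_8 = 36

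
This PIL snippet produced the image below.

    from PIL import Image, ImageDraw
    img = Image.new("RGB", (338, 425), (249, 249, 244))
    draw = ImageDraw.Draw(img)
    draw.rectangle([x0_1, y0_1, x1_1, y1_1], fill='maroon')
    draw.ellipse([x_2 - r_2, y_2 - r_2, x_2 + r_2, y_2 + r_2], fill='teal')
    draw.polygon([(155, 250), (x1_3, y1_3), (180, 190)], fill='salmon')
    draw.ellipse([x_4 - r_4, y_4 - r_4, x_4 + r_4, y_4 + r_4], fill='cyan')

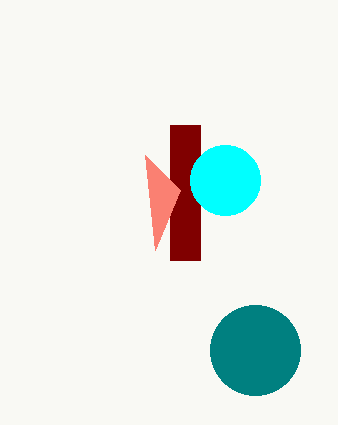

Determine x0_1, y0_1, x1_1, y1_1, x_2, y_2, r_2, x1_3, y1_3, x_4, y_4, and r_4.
x0_1 = 170
y0_1 = 125
x1_1 = 200
y1_1 = 260
x_2 = 255
y_2 = 350
r_2 = 45
x1_3 = 145
y1_3 = 155
x_4 = 225
y_4 = 180
r_4 = 35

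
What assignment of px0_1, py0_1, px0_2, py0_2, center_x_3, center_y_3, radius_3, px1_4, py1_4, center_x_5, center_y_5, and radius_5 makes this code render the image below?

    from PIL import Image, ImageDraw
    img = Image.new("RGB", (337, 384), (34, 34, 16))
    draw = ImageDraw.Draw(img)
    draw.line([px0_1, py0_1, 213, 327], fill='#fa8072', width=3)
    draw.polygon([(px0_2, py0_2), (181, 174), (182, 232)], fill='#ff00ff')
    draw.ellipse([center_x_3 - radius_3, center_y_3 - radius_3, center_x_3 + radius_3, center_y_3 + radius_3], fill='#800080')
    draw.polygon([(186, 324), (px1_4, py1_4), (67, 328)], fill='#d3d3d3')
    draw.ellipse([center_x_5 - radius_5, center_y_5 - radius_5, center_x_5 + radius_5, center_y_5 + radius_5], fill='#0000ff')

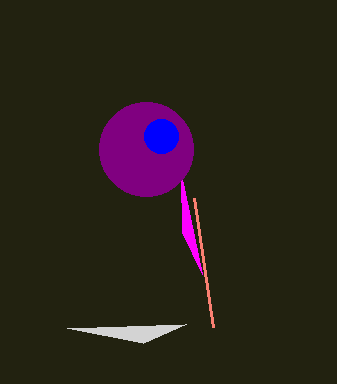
px0_1 = 194
py0_1 = 198
px0_2 = 202
py0_2 = 274
center_x_3 = 146
center_y_3 = 149
radius_3 = 47
px1_4 = 143
py1_4 = 343
center_x_5 = 161
center_y_5 = 136
radius_5 = 17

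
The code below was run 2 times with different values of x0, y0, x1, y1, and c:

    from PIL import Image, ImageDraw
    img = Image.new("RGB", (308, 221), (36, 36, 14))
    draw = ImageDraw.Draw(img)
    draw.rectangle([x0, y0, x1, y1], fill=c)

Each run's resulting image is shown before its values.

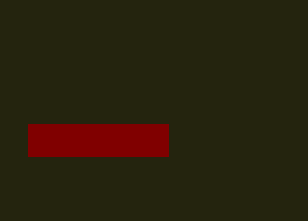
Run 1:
x0 = 28; y0 = 124; x1 = 168; y1 = 156; c = 'maroon'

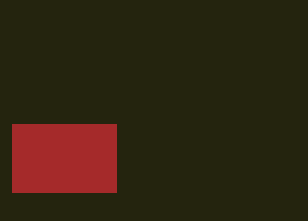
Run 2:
x0 = 12, y0 = 124, x1 = 116, y1 = 192, c = 'brown'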